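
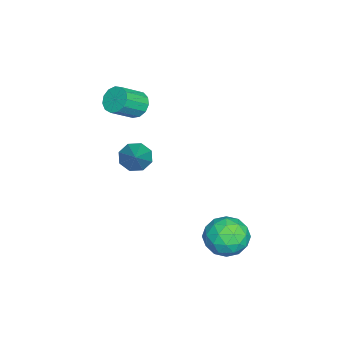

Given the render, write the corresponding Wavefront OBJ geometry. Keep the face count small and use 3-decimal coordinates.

v -1.427 -2.052 -2.866
v -0.998 -2.201 -3.385
v 0.027 -1.728 -1.754
v -1.125 -1.689 -3.368
v -1.429 -1.389 -3.058
v -1.733 -1.478 -2.635
v -1.857 -1.904 -2.347
v -1.73 -2.416 -2.364
v -1.426 -2.715 -2.675
v -1.122 -2.626 -3.098
v 2.783 3.015 -3.977
v 3.439 2.816 -3.34
v 2.141 1.664 -3.74
v 2.797 1.465 -3.103
v 2.157 2.124 -2.925
v 2.554 2.959 -3.072
v 3.026 1.521 -4.008
v 3.423 2.356 -4.155
v 3.589 1.892 -3.359
v 3.052 2.265 -2.69
v 2.528 2.215 -4.39
v 1.991 2.588 -3.721
v 3.167 3.034 -3.68
v 2.413 1.446 -3.4
v 2.037 1.834 -3.296
v 2.422 1.716 -2.921
v 2.647 3.118 -3.522
v 3.032 3.001 -3.147
v 2.279 2.595 -2.903
v 2.548 1.479 -3.933
v 2.933 1.362 -3.558
v 3.158 2.764 -4.159
v 3.543 2.646 -3.784
v 3.301 1.885 -4.177
v 3.641 2.374 -3.316
v 3.264 1.58 -3.177
v 3.399 1.613 -3.709
v 3.632 2.104 -3.795
v 3.325 2.593 -2.923
v 2.948 1.799 -2.783
v 2.572 2.187 -2.679
v 2.805 2.677 -2.765
v 3.414 2.05 -2.934
v 2.632 2.681 -4.297
v 2.255 1.887 -4.157
v 2.775 1.803 -4.315
v 3.008 2.293 -4.401
v 2.316 2.9 -3.903
v 1.939 2.106 -3.764
v 1.948 2.376 -3.285
v 2.181 2.867 -3.371
v 2.166 2.43 -4.146
v -1.201 -1.936 0.372
v -0.701 -1.71 0.063
v 0.042 -2.378 0.78
v -0.459 -2.604 1.088
v -0.761 -1.487 0.333
v -0.018 -2.156 1.05
v -0.961 -1.407 0.615
v -0.218 -2.076 1.332
v -1.237 -1.495 0.82
v -0.494 -2.163 1.537
v -1.502 -1.722 0.882
v -0.76 -2.391 1.599
v -1.672 -2.018 0.782
v -0.929 -2.687 1.499
v -1.692 -2.287 0.552
v -0.949 -2.956 1.269
v -1.556 -2.445 0.264
v -0.814 -3.114 0.981
v -1.308 -2.441 0.011
v -0.565 -3.11 0.728
v -1.026 -2.277 -0.128
v -0.283 -2.945 0.589
v -0.799 -2.004 -0.109
v -0.057 -2.673 0.608
f 2 1 4
f 2 4 3
f 4 1 5
f 4 5 3
f 5 1 6
f 5 6 3
f 6 1 7
f 6 7 3
f 7 1 8
f 7 8 3
f 8 1 9
f 8 9 3
f 9 1 10
f 9 10 3
f 10 1 2
f 10 2 3
f 11 48 27
f 48 22 51
f 27 51 16
f 48 51 27
f 11 27 23
f 27 16 28
f 23 28 12
f 27 28 23
f 11 23 32
f 23 12 33
f 32 33 18
f 23 33 32
f 11 32 44
f 32 18 47
f 44 47 21
f 32 47 44
f 11 44 48
f 44 21 52
f 48 52 22
f 44 52 48
f 12 28 39
f 28 16 42
f 39 42 20
f 28 42 39
f 16 51 29
f 51 22 50
f 29 50 15
f 51 50 29
f 22 52 49
f 52 21 45
f 49 45 13
f 52 45 49
f 21 47 46
f 47 18 34
f 46 34 17
f 47 34 46
f 18 33 38
f 33 12 35
f 38 35 19
f 33 35 38
f 14 40 26
f 40 20 41
f 26 41 15
f 40 41 26
f 14 26 24
f 26 15 25
f 24 25 13
f 26 25 24
f 14 24 31
f 24 13 30
f 31 30 17
f 24 30 31
f 14 31 36
f 31 17 37
f 36 37 19
f 31 37 36
f 14 36 40
f 36 19 43
f 40 43 20
f 36 43 40
f 15 41 29
f 41 20 42
f 29 42 16
f 41 42 29
f 13 25 49
f 25 15 50
f 49 50 22
f 25 50 49
f 17 30 46
f 30 13 45
f 46 45 21
f 30 45 46
f 19 37 38
f 37 17 34
f 38 34 18
f 37 34 38
f 20 43 39
f 43 19 35
f 39 35 12
f 43 35 39
f 54 53 57
f 54 57 55
f 55 57 58
f 55 58 56
f 57 53 59
f 57 59 58
f 58 59 60
f 58 60 56
f 59 53 61
f 59 61 60
f 60 61 62
f 60 62 56
f 61 53 63
f 61 63 62
f 62 63 64
f 62 64 56
f 63 53 65
f 63 65 64
f 64 65 66
f 64 66 56
f 65 53 67
f 65 67 66
f 66 67 68
f 66 68 56
f 67 53 69
f 67 69 68
f 68 69 70
f 68 70 56
f 69 53 71
f 69 71 70
f 70 71 72
f 70 72 56
f 71 53 73
f 71 73 72
f 72 73 74
f 72 74 56
f 73 53 75
f 73 75 74
f 74 75 76
f 74 76 56
f 75 53 54
f 75 54 76
f 76 54 55
f 76 55 56



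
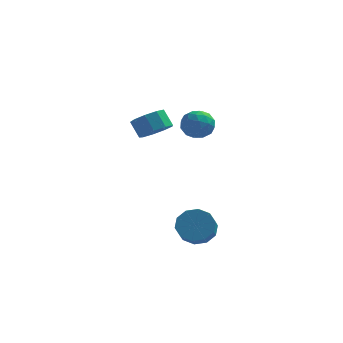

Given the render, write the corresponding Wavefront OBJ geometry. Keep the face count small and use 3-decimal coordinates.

v -3.05 0.752 0.743
v -2.517 0.245 1.328
v -3.037 0.68 2.181
v -3.57 1.188 1.597
v -2.236 0.811 1.21
v -2.756 1.246 2.063
v -2.336 1.35 0.874
v -2.856 1.785 1.727
v -2.77 1.609 0.477
v -3.29 2.045 1.33
v -3.335 1.468 0.204
v -3.855 1.903 1.057
v -3.767 0.991 0.184
v -4.287 1.427 1.037
v -3.863 0.403 0.426
v -4.383 0.839 1.279
v -3.578 -0.022 0.816
v -4.099 0.414 1.669
v -3.047 -0.084 1.172
v -3.567 0.351 2.025
v -0.559 -2.558 -4.22
v -0.031 -3.099 -4.875
v -0.033 -3.902 -4.214
v -0.561 -3.362 -3.56
v 0.368 -2.799 -4.51
v 0.365 -3.602 -3.849
v 0.412 -2.408 -4.034
v 0.41 -3.211 -3.373
v 0.086 -2.074 -3.629
v 0.083 -2.877 -2.968
v -0.487 -1.925 -3.45
v -0.489 -2.728 -2.789
v -1.087 -2.018 -3.566
v -1.089 -2.821 -2.905
v -1.485 -2.318 -3.931
v -1.488 -3.121 -3.27
v -1.53 -2.709 -4.407
v -1.532 -3.512 -3.746
v -1.203 -3.043 -4.812
v -1.206 -3.846 -4.151
v -0.631 -3.192 -4.991
v -0.633 -3.995 -4.33
v -2.125 3.545 -0.301
v -1.631 4.303 0.043
v -1.029 2.577 0.257
v -0.535 3.335 0.601
v -1.381 3.089 0.999
v -2.059 3.687 0.654
v -0.601 3.193 -0.354
v -1.279 3.791 -0.699
v -0.689 4.085 0.01
v -1.172 4.021 0.846
v -1.488 2.859 -0.546
v -1.971 2.795 0.29
v -1.974 4.009 -0.178
v -0.686 2.871 0.478
v -1.183 2.726 0.712
v -0.893 3.172 0.914
v -2.226 3.647 0.181
v -1.936 4.092 0.383
v -1.789 3.379 0.945
v -0.724 2.788 -0.083
v -0.434 3.233 0.119
v -1.767 3.708 -0.614
v -1.477 4.154 -0.412
v -0.871 3.501 -0.645
v -1.13 4.326 0.005
v -0.486 3.757 0.332
v -0.525 3.674 -0.229
v -0.923 4.026 -0.431
v -1.414 4.288 0.496
v -0.769 3.719 0.824
v -1.267 3.575 1.058
v -1.665 3.926 0.855
v -0.86 4.16 0.477
v -1.891 3.161 -0.524
v -1.246 2.592 -0.196
v -0.995 2.954 -0.555
v -1.393 3.305 -0.758
v -2.174 3.123 -0.032
v -1.53 2.554 0.295
v -1.737 2.854 0.731
v -2.135 3.206 0.529
v -1.8 2.72 -0.177
f 2 1 5
f 2 5 3
f 3 5 6
f 3 6 4
f 5 1 7
f 5 7 6
f 6 7 8
f 6 8 4
f 7 1 9
f 7 9 8
f 8 9 10
f 8 10 4
f 9 1 11
f 9 11 10
f 10 11 12
f 10 12 4
f 11 1 13
f 11 13 12
f 12 13 14
f 12 14 4
f 13 1 15
f 13 15 14
f 14 15 16
f 14 16 4
f 15 1 17
f 15 17 16
f 16 17 18
f 16 18 4
f 17 1 19
f 17 19 18
f 18 19 20
f 18 20 4
f 19 1 2
f 19 2 20
f 20 2 3
f 20 3 4
f 22 21 25
f 22 25 23
f 23 25 26
f 23 26 24
f 25 21 27
f 25 27 26
f 26 27 28
f 26 28 24
f 27 21 29
f 27 29 28
f 28 29 30
f 28 30 24
f 29 21 31
f 29 31 30
f 30 31 32
f 30 32 24
f 31 21 33
f 31 33 32
f 32 33 34
f 32 34 24
f 33 21 35
f 33 35 34
f 34 35 36
f 34 36 24
f 35 21 37
f 35 37 36
f 36 37 38
f 36 38 24
f 37 21 39
f 37 39 38
f 38 39 40
f 38 40 24
f 39 21 41
f 39 41 40
f 40 41 42
f 40 42 24
f 41 21 22
f 41 22 42
f 42 22 23
f 42 23 24
f 43 80 59
f 80 54 83
f 59 83 48
f 80 83 59
f 43 59 55
f 59 48 60
f 55 60 44
f 59 60 55
f 43 55 64
f 55 44 65
f 64 65 50
f 55 65 64
f 43 64 76
f 64 50 79
f 76 79 53
f 64 79 76
f 43 76 80
f 76 53 84
f 80 84 54
f 76 84 80
f 44 60 71
f 60 48 74
f 71 74 52
f 60 74 71
f 48 83 61
f 83 54 82
f 61 82 47
f 83 82 61
f 54 84 81
f 84 53 77
f 81 77 45
f 84 77 81
f 53 79 78
f 79 50 66
f 78 66 49
f 79 66 78
f 50 65 70
f 65 44 67
f 70 67 51
f 65 67 70
f 46 72 58
f 72 52 73
f 58 73 47
f 72 73 58
f 46 58 56
f 58 47 57
f 56 57 45
f 58 57 56
f 46 56 63
f 56 45 62
f 63 62 49
f 56 62 63
f 46 63 68
f 63 49 69
f 68 69 51
f 63 69 68
f 46 68 72
f 68 51 75
f 72 75 52
f 68 75 72
f 47 73 61
f 73 52 74
f 61 74 48
f 73 74 61
f 45 57 81
f 57 47 82
f 81 82 54
f 57 82 81
f 49 62 78
f 62 45 77
f 78 77 53
f 62 77 78
f 51 69 70
f 69 49 66
f 70 66 50
f 69 66 70
f 52 75 71
f 75 51 67
f 71 67 44
f 75 67 71



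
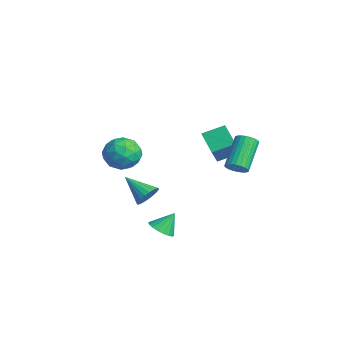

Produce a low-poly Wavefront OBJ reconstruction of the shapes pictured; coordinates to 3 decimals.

v 3.538 -2.513 0.35
v 4.041 -2.613 0.964
v 2.182 -3.327 1.33
v 3.91 -2.315 1.03
v 3.714 -2.05 0.979
v 3.488 -1.866 0.819
v 3.27 -1.794 0.578
v 3.099 -1.846 0.297
v 3.003 -2.013 0.026
v 3 -2.267 -0.189
v 3.09 -2.563 -0.311
v 3.257 -2.851 -0.319
v 3.473 -3.08 -0.211
v 3.7 -3.211 -0.006
v 3.899 -3.221 0.261
v 4.035 -3.109 0.543
v 4.086 -2.894 0.791
v -3.449 -0.665 0.479
v -2.82 -0.986 -0.554
v -5.14 -1.454 -0.306
v -4.511 -1.775 -1.339
v -4.278 -2.359 -0.258
v -3.233 -1.872 0.228
v -4.727 -0.568 -1.088
v -3.682 -0.081 -0.602
v -3.61 -0.926 -1.522
v -3.332 -2.033 -1.009
v -4.628 -0.407 0.149
v -4.35 -1.514 0.662
v -2.986 -0.756 0.032
v -4.974 -1.684 -0.892
v -4.837 -2.027 -0.256
v -4.467 -2.216 -0.863
v -3.229 -1.277 0.491
v -2.859 -1.465 -0.116
v -3.716 -2.273 0.058
v -5.101 -0.975 -0.744
v -4.731 -1.163 -1.351
v -3.493 -0.224 0.003
v -3.123 -0.413 -0.604
v -4.244 -0.167 -0.918
v -3.08 -0.909 -1.145
v -4.074 -1.373 -1.606
v -4.202 -0.664 -1.458
v -3.588 -0.377 -1.173
v -2.917 -1.56 -0.843
v -3.911 -2.024 -1.305
v -3.774 -2.367 -0.669
v -3.16 -2.081 -0.384
v -3.381 -1.525 -1.412
v -4.049 -0.416 0.445
v -5.043 -0.88 -0.017
v -4.8 -0.359 -0.476
v -4.186 -0.073 -0.191
v -3.886 -1.067 0.746
v -4.88 -1.531 0.285
v -4.372 -2.063 0.313
v -3.758 -1.776 0.598
v -4.579 -0.915 0.552
v 2.397 -1.312 -3.194
v 3.216 -1.49 -3.052
v 2.383 -0.488 -2.086
v 3.233 -1.186 -3.277
v 3.085 -0.908 -3.486
v 2.801 -0.709 -3.637
v 2.436 -0.63 -3.7
v 2.064 -0.686 -3.663
v 1.758 -0.866 -3.533
v 1.578 -1.134 -3.336
v 1.56 -1.437 -3.11
v 1.708 -1.716 -2.902
v 1.992 -1.914 -2.751
v 2.357 -1.993 -2.687
v 2.729 -1.937 -2.724
v 3.036 -1.758 -2.854
v -2.22 3.383 0.417
v -1.571 2.756 1.627
v -1.942 4.729 0.965
v -1.293 4.102 2.176
v -0.727 3.398 -0.376
v -0.078 2.771 0.835
v -0.449 4.744 0.173
v 0.2 4.117 1.383
v 3.792 2.594 1.599
v 4.339 3.01 1.733
v 3.114 4.163 3.135
v 2.568 3.746 3.001
v 4.222 3.141 1.524
v 2.997 4.294 2.926
v 4.04 3.189 1.326
v 2.815 4.342 2.728
v 3.82 3.145 1.169
v 2.595 4.298 2.572
v 3.596 3.018 1.078
v 2.371 4.171 2.481
v 3.402 2.826 1.066
v 2.177 3.979 2.469
v 3.268 2.599 1.136
v 2.043 3.752 2.538
v 3.213 2.371 1.276
v 1.988 3.524 2.678
v 3.246 2.177 1.465
v 2.021 3.33 2.867
v 3.363 2.046 1.674
v 2.138 3.199 3.076
v 3.545 1.998 1.872
v 2.32 3.151 3.274
v 3.765 2.042 2.028
v 2.54 3.195 3.431
v 3.989 2.169 2.119
v 2.764 3.322 3.522
v 4.183 2.361 2.131
v 2.958 3.514 3.534
v 4.317 2.588 2.062
v 3.092 3.741 3.464
v 4.372 2.816 1.922
v 3.147 3.969 3.324
f 2 1 4
f 2 4 3
f 4 1 5
f 4 5 3
f 5 1 6
f 5 6 3
f 6 1 7
f 6 7 3
f 7 1 8
f 7 8 3
f 8 1 9
f 8 9 3
f 9 1 10
f 9 10 3
f 10 1 11
f 10 11 3
f 11 1 12
f 11 12 3
f 12 1 13
f 12 13 3
f 13 1 14
f 13 14 3
f 14 1 15
f 14 15 3
f 15 1 16
f 15 16 3
f 16 1 17
f 16 17 3
f 17 1 2
f 17 2 3
f 18 55 34
f 55 29 58
f 34 58 23
f 55 58 34
f 18 34 30
f 34 23 35
f 30 35 19
f 34 35 30
f 18 30 39
f 30 19 40
f 39 40 25
f 30 40 39
f 18 39 51
f 39 25 54
f 51 54 28
f 39 54 51
f 18 51 55
f 51 28 59
f 55 59 29
f 51 59 55
f 19 35 46
f 35 23 49
f 46 49 27
f 35 49 46
f 23 58 36
f 58 29 57
f 36 57 22
f 58 57 36
f 29 59 56
f 59 28 52
f 56 52 20
f 59 52 56
f 28 54 53
f 54 25 41
f 53 41 24
f 54 41 53
f 25 40 45
f 40 19 42
f 45 42 26
f 40 42 45
f 21 47 33
f 47 27 48
f 33 48 22
f 47 48 33
f 21 33 31
f 33 22 32
f 31 32 20
f 33 32 31
f 21 31 38
f 31 20 37
f 38 37 24
f 31 37 38
f 21 38 43
f 38 24 44
f 43 44 26
f 38 44 43
f 21 43 47
f 43 26 50
f 47 50 27
f 43 50 47
f 22 48 36
f 48 27 49
f 36 49 23
f 48 49 36
f 20 32 56
f 32 22 57
f 56 57 29
f 32 57 56
f 24 37 53
f 37 20 52
f 53 52 28
f 37 52 53
f 26 44 45
f 44 24 41
f 45 41 25
f 44 41 45
f 27 50 46
f 50 26 42
f 46 42 19
f 50 42 46
f 61 60 63
f 61 63 62
f 63 60 64
f 63 64 62
f 64 60 65
f 64 65 62
f 65 60 66
f 65 66 62
f 66 60 67
f 66 67 62
f 67 60 68
f 67 68 62
f 68 60 69
f 68 69 62
f 69 60 70
f 69 70 62
f 70 60 71
f 70 71 62
f 71 60 72
f 71 72 62
f 72 60 73
f 72 73 62
f 73 60 74
f 73 74 62
f 74 60 75
f 74 75 62
f 75 60 61
f 75 61 62
f 77 79 76
f 80 77 76
f 76 79 78
f 78 80 76
f 77 83 79
f 81 77 80
f 81 83 77
f 79 83 78
f 82 80 78
f 78 83 82
f 82 81 80
f 83 81 82
f 85 84 88
f 85 88 86
f 86 88 89
f 86 89 87
f 88 84 90
f 88 90 89
f 89 90 91
f 89 91 87
f 90 84 92
f 90 92 91
f 91 92 93
f 91 93 87
f 92 84 94
f 92 94 93
f 93 94 95
f 93 95 87
f 94 84 96
f 94 96 95
f 95 96 97
f 95 97 87
f 96 84 98
f 96 98 97
f 97 98 99
f 97 99 87
f 98 84 100
f 98 100 99
f 99 100 101
f 99 101 87
f 100 84 102
f 100 102 101
f 101 102 103
f 101 103 87
f 102 84 104
f 102 104 103
f 103 104 105
f 103 105 87
f 104 84 106
f 104 106 105
f 105 106 107
f 105 107 87
f 106 84 108
f 106 108 107
f 107 108 109
f 107 109 87
f 108 84 110
f 108 110 109
f 109 110 111
f 109 111 87
f 110 84 112
f 110 112 111
f 111 112 113
f 111 113 87
f 112 84 114
f 112 114 113
f 113 114 115
f 113 115 87
f 114 84 116
f 114 116 115
f 115 116 117
f 115 117 87
f 116 84 85
f 116 85 117
f 117 85 86
f 117 86 87



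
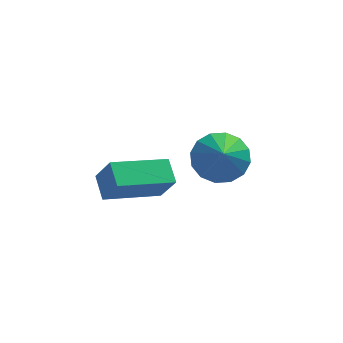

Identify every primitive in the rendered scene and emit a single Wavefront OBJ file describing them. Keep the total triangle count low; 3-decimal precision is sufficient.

v -1.059 -3.679 2.1
v -1.246 -2.883 2.5
v 0.687 -3.009 1.582
v 0.5 -2.213 1.982
v -0.62 -4.067 3.078
v -0.807 -3.271 3.478
v 1.126 -3.397 2.56
v 0.939 -2.601 2.96
v 2.737 0.366 0.309
v 3.673 0.594 0.49
v 2.763 -0.486 1.251
v 3.402 0.908 0.782
v 2.954 1.078 0.947
v 2.447 1.056 0.941
v 2.018 0.85 0.766
v 1.782 0.514 0.468
v 1.802 0.138 0.128
v 2.072 -0.177 -0.164
v 2.521 -0.346 -0.329
v 3.028 -0.324 -0.323
v 3.457 -0.118 -0.148
v 3.693 0.218 0.15
f 2 4 1
f 5 2 1
f 1 4 3
f 3 5 1
f 2 8 4
f 6 2 5
f 6 8 2
f 4 8 3
f 7 5 3
f 3 8 7
f 7 6 5
f 8 6 7
f 10 9 12
f 10 12 11
f 12 9 13
f 12 13 11
f 13 9 14
f 13 14 11
f 14 9 15
f 14 15 11
f 15 9 16
f 15 16 11
f 16 9 17
f 16 17 11
f 17 9 18
f 17 18 11
f 18 9 19
f 18 19 11
f 19 9 20
f 19 20 11
f 20 9 21
f 20 21 11
f 21 9 22
f 21 22 11
f 22 9 10
f 22 10 11



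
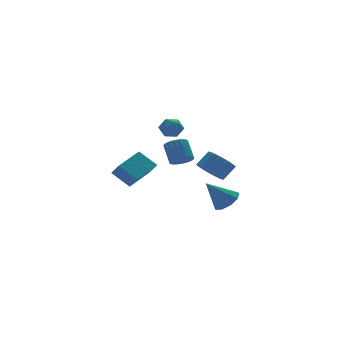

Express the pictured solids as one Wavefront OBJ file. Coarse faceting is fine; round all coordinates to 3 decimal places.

v 2.142 -3.325 -3.082
v 2.613 -2.534 -2.893
v 0.958 -2.975 -1.598
v 2.134 -2.411 -3.303
v 1.659 -2.716 -3.611
v 1.409 -3.306 -3.671
v 1.502 -3.904 -3.455
v 1.895 -4.232 -3.065
v 2.403 -4.135 -2.683
v 2.788 -3.659 -2.487
v 2.872 -3.027 -2.57
v 0.234 0.633 1.88
v 0.605 1.172 2.356
v 1.155 0.808 0.964
v 1.526 1.347 1.44
v 1.521 0.564 1.643
v 0.952 0.455 2.209
v 0.808 1.525 1.111
v 0.239 1.416 1.677
v 0.96 1.723 1.881
v 1.401 1.129 2.21
v 0.359 0.851 1.11
v 0.8 0.257 1.439
v 0.366 -1.2 -0.229
v 1.096 -1.363 -0.162
v 1.203 -0.444 0.915
v 0.474 -0.28 0.849
v 1.096 -1.109 -0.379
v 1.203 -0.19 0.699
v 0.951 -0.873 -0.566
v 1.058 0.046 0.512
v 0.691 -0.702 -0.686
v 0.798 0.218 0.391
v 0.367 -0.629 -0.715
v 0.474 0.29 0.362
v 0.042 -0.669 -0.649
v 0.149 0.25 0.429
v -0.218 -0.815 -0.499
v -0.111 0.104 0.578
v -0.363 -1.036 -0.295
v -0.256 -0.117 0.782
v -0.363 -1.29 -0.079
v -0.256 -0.371 0.999
v -0.218 -1.526 0.108
v -0.111 -0.607 1.186
v 0.042 -1.698 0.229
v 0.149 -0.778 1.306
v 0.366 -1.77 0.258
v 0.473 -0.851 1.335
v 0.691 -1.73 0.191
v 0.798 -0.811 1.269
v 0.951 -1.584 0.042
v 1.058 -0.665 1.119
v -4.093 -4.122 -0.031
v -4.799 -3.27 0.876
v -4.193 -3.415 -0.773
v -4.898 -2.563 0.134
v -2.382 -3.297 0.526
v -3.087 -2.445 1.433
v -2.481 -2.59 -0.216
v -3.187 -1.738 0.691
v 3.24 0.493 -2.182
v 3.738 -0.293 -2.624
v 4.578 -0.259 -1.739
v 4.08 0.527 -1.298
v 3.95 0.144 -2.842
v 4.79 0.179 -1.957
v 3.972 0.675 -2.884
v 4.811 0.71 -1.999
v 3.798 1.158 -2.737
v 4.637 1.192 -1.853
v 3.474 1.461 -2.442
v 4.313 1.496 -1.558
v 3.088 1.506 -2.078
v 3.927 1.541 -1.193
v 2.742 1.279 -1.741
v 3.582 1.313 -0.856
v 2.53 0.841 -1.523
v 3.37 0.876 -0.638
v 2.509 0.31 -1.481
v 3.348 0.345 -0.596
v 2.683 -0.172 -1.627
v 3.522 -0.138 -0.743
v 3.007 -0.476 -1.922
v 3.846 -0.441 -1.038
v 3.393 -0.521 -2.287
v 4.232 -0.486 -1.402
f 2 1 4
f 2 4 3
f 4 1 5
f 4 5 3
f 5 1 6
f 5 6 3
f 6 1 7
f 6 7 3
f 7 1 8
f 7 8 3
f 8 1 9
f 8 9 3
f 9 1 10
f 9 10 3
f 10 1 11
f 10 11 3
f 11 1 2
f 11 2 3
f 12 23 17
f 12 17 13
f 12 13 19
f 12 19 22
f 12 22 23
f 13 17 21
f 17 23 16
f 23 22 14
f 22 19 18
f 19 13 20
f 15 21 16
f 15 16 14
f 15 14 18
f 15 18 20
f 15 20 21
f 16 21 17
f 14 16 23
f 18 14 22
f 20 18 19
f 21 20 13
f 25 24 28
f 25 28 26
f 26 28 29
f 26 29 27
f 28 24 30
f 28 30 29
f 29 30 31
f 29 31 27
f 30 24 32
f 30 32 31
f 31 32 33
f 31 33 27
f 32 24 34
f 32 34 33
f 33 34 35
f 33 35 27
f 34 24 36
f 34 36 35
f 35 36 37
f 35 37 27
f 36 24 38
f 36 38 37
f 37 38 39
f 37 39 27
f 38 24 40
f 38 40 39
f 39 40 41
f 39 41 27
f 40 24 42
f 40 42 41
f 41 42 43
f 41 43 27
f 42 24 44
f 42 44 43
f 43 44 45
f 43 45 27
f 44 24 46
f 44 46 45
f 45 46 47
f 45 47 27
f 46 24 48
f 46 48 47
f 47 48 49
f 47 49 27
f 48 24 50
f 48 50 49
f 49 50 51
f 49 51 27
f 50 24 52
f 50 52 51
f 51 52 53
f 51 53 27
f 52 24 25
f 52 25 53
f 53 25 26
f 53 26 27
f 55 57 54
f 58 55 54
f 54 57 56
f 56 58 54
f 55 61 57
f 59 55 58
f 59 61 55
f 57 61 56
f 60 58 56
f 56 61 60
f 60 59 58
f 61 59 60
f 63 62 66
f 63 66 64
f 64 66 67
f 64 67 65
f 66 62 68
f 66 68 67
f 67 68 69
f 67 69 65
f 68 62 70
f 68 70 69
f 69 70 71
f 69 71 65
f 70 62 72
f 70 72 71
f 71 72 73
f 71 73 65
f 72 62 74
f 72 74 73
f 73 74 75
f 73 75 65
f 74 62 76
f 74 76 75
f 75 76 77
f 75 77 65
f 76 62 78
f 76 78 77
f 77 78 79
f 77 79 65
f 78 62 80
f 78 80 79
f 79 80 81
f 79 81 65
f 80 62 82
f 80 82 81
f 81 82 83
f 81 83 65
f 82 62 84
f 82 84 83
f 83 84 85
f 83 85 65
f 84 62 86
f 84 86 85
f 85 86 87
f 85 87 65
f 86 62 63
f 86 63 87
f 87 63 64
f 87 64 65



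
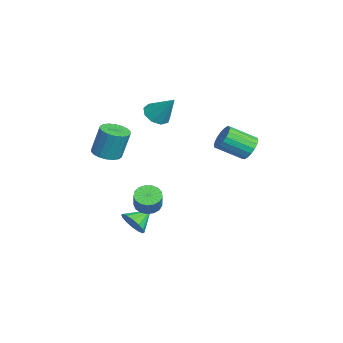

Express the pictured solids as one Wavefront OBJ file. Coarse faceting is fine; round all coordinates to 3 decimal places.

v 0.123 -3.283 0.789
v 0.622 -2.736 0.617
v 0.696 -2.311 2.178
v 0.197 -2.857 2.351
v 0.324 -2.578 0.588
v 0.398 -2.153 2.149
v -0.013 -2.56 0.599
v 0.061 -2.134 2.16
v -0.324 -2.685 0.647
v -0.25 -2.259 2.209
v -0.546 -2.928 0.724
v -0.472 -2.502 2.286
v -0.635 -3.241 0.814
v -0.562 -2.816 2.375
v -0.575 -3.563 0.899
v -0.501 -3.138 2.46
v -0.376 -3.829 0.962
v -0.302 -3.404 2.523
v -0.078 -3.987 0.991
v -0.004 -3.562 2.552
v 0.259 -4.006 0.98
v 0.333 -3.58 2.541
v 0.57 -3.881 0.931
v 0.644 -3.455 2.493
v 0.792 -3.638 0.854
v 0.866 -3.212 2.416
v 0.882 -3.324 0.765
v 0.955 -2.899 2.326
v 0.821 -3.002 0.68
v 0.895 -2.577 2.241
v 0.118 -0.901 3.313
v 0.777 -1.186 3.135
v 0.782 -0.119 4.527
v 0.707 -0.748 2.892
v 0.361 -0.381 2.845
v -0.099 -0.258 3.017
v -0.457 -0.435 3.328
v -0.547 -0.831 3.631
v -0.325 -1.259 3.785
v 0.104 -1.519 3.718
v 0.539 -1.491 3.462
v 2.81 -2.193 -2.546
v 3.222 -1.682 -2.93
v 2.25 -1.327 -1.994
v 2.904 -1.745 -3.153
v 2.561 -1.928 -3.214
v 2.285 -2.182 -3.096
v 2.149 -2.439 -2.83
v 2.19 -2.63 -2.489
v 2.398 -2.704 -2.163
v 2.716 -2.641 -1.939
v 3.059 -2.458 -1.879
v 3.335 -2.204 -1.997
v 3.471 -1.947 -2.262
v 3.429 -1.756 -2.604
v 1.117 3.401 1.366
v 1.572 3.101 0.895
v 1.517 1.779 1.683
v 1.063 2.079 2.154
v 1.769 3.224 1.115
v 1.714 1.903 1.904
v 1.837 3.383 1.385
v 1.782 2.061 2.174
v 1.762 3.545 1.652
v 1.708 2.223 2.44
v 1.56 3.678 1.861
v 1.505 2.357 2.65
v 1.27 3.757 1.973
v 1.215 2.435 2.761
v 0.95 3.765 1.964
v 0.895 2.443 2.753
v 0.663 3.701 1.837
v 0.608 2.379 2.625
v 0.466 3.577 1.616
v 0.411 2.256 2.405
v 0.398 3.419 1.346
v 0.343 2.097 2.135
v 0.472 3.257 1.08
v 0.418 1.935 1.868
v 0.675 3.123 0.87
v 0.62 1.802 1.659
v 0.965 3.045 0.759
v 0.91 1.723 1.547
v 1.285 3.037 0.767
v 1.23 1.715 1.556
v 3.305 -1.509 -0.991
v 3.822 -1.264 -1.319
v 4.392 -1.285 -0.438
v 3.875 -1.531 -0.109
v 3.67 -1.007 -1.215
v 4.24 -1.029 -0.333
v 3.435 -0.866 -1.059
v 4.005 -0.887 -0.178
v 3.169 -0.872 -0.888
v 3.74 -0.893 -0.006
v 2.935 -1.024 -0.74
v 3.505 -1.045 0.142
v 2.786 -1.287 -0.649
v 3.356 -1.308 0.232
v 2.755 -1.601 -0.637
v 3.325 -1.622 0.244
v 2.85 -1.894 -0.706
v 3.421 -1.916 0.175
v 3.05 -2.099 -0.84
v 3.62 -2.121 0.041
v 3.308 -2.169 -1.009
v 3.878 -2.191 -0.127
v 3.565 -2.088 -1.173
v 4.135 -2.109 -0.292
v 3.763 -1.874 -1.296
v 4.333 -1.895 -0.414
v 3.855 -1.577 -1.348
v 4.426 -1.598 -0.467
f 2 1 5
f 2 5 3
f 3 5 6
f 3 6 4
f 5 1 7
f 5 7 6
f 6 7 8
f 6 8 4
f 7 1 9
f 7 9 8
f 8 9 10
f 8 10 4
f 9 1 11
f 9 11 10
f 10 11 12
f 10 12 4
f 11 1 13
f 11 13 12
f 12 13 14
f 12 14 4
f 13 1 15
f 13 15 14
f 14 15 16
f 14 16 4
f 15 1 17
f 15 17 16
f 16 17 18
f 16 18 4
f 17 1 19
f 17 19 18
f 18 19 20
f 18 20 4
f 19 1 21
f 19 21 20
f 20 21 22
f 20 22 4
f 21 1 23
f 21 23 22
f 22 23 24
f 22 24 4
f 23 1 25
f 23 25 24
f 24 25 26
f 24 26 4
f 25 1 27
f 25 27 26
f 26 27 28
f 26 28 4
f 27 1 29
f 27 29 28
f 28 29 30
f 28 30 4
f 29 1 2
f 29 2 30
f 30 2 3
f 30 3 4
f 32 31 34
f 32 34 33
f 34 31 35
f 34 35 33
f 35 31 36
f 35 36 33
f 36 31 37
f 36 37 33
f 37 31 38
f 37 38 33
f 38 31 39
f 38 39 33
f 39 31 40
f 39 40 33
f 40 31 41
f 40 41 33
f 41 31 32
f 41 32 33
f 43 42 45
f 43 45 44
f 45 42 46
f 45 46 44
f 46 42 47
f 46 47 44
f 47 42 48
f 47 48 44
f 48 42 49
f 48 49 44
f 49 42 50
f 49 50 44
f 50 42 51
f 50 51 44
f 51 42 52
f 51 52 44
f 52 42 53
f 52 53 44
f 53 42 54
f 53 54 44
f 54 42 55
f 54 55 44
f 55 42 43
f 55 43 44
f 57 56 60
f 57 60 58
f 58 60 61
f 58 61 59
f 60 56 62
f 60 62 61
f 61 62 63
f 61 63 59
f 62 56 64
f 62 64 63
f 63 64 65
f 63 65 59
f 64 56 66
f 64 66 65
f 65 66 67
f 65 67 59
f 66 56 68
f 66 68 67
f 67 68 69
f 67 69 59
f 68 56 70
f 68 70 69
f 69 70 71
f 69 71 59
f 70 56 72
f 70 72 71
f 71 72 73
f 71 73 59
f 72 56 74
f 72 74 73
f 73 74 75
f 73 75 59
f 74 56 76
f 74 76 75
f 75 76 77
f 75 77 59
f 76 56 78
f 76 78 77
f 77 78 79
f 77 79 59
f 78 56 80
f 78 80 79
f 79 80 81
f 79 81 59
f 80 56 82
f 80 82 81
f 81 82 83
f 81 83 59
f 82 56 84
f 82 84 83
f 83 84 85
f 83 85 59
f 84 56 57
f 84 57 85
f 85 57 58
f 85 58 59
f 87 86 90
f 87 90 88
f 88 90 91
f 88 91 89
f 90 86 92
f 90 92 91
f 91 92 93
f 91 93 89
f 92 86 94
f 92 94 93
f 93 94 95
f 93 95 89
f 94 86 96
f 94 96 95
f 95 96 97
f 95 97 89
f 96 86 98
f 96 98 97
f 97 98 99
f 97 99 89
f 98 86 100
f 98 100 99
f 99 100 101
f 99 101 89
f 100 86 102
f 100 102 101
f 101 102 103
f 101 103 89
f 102 86 104
f 102 104 103
f 103 104 105
f 103 105 89
f 104 86 106
f 104 106 105
f 105 106 107
f 105 107 89
f 106 86 108
f 106 108 107
f 107 108 109
f 107 109 89
f 108 86 110
f 108 110 109
f 109 110 111
f 109 111 89
f 110 86 112
f 110 112 111
f 111 112 113
f 111 113 89
f 112 86 87
f 112 87 113
f 113 87 88
f 113 88 89



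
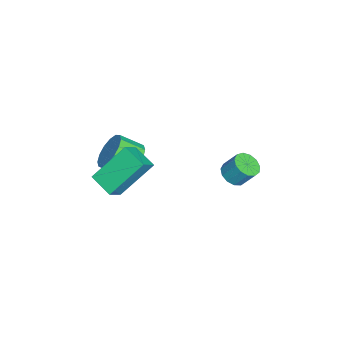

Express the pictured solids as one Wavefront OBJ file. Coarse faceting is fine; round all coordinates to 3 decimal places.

v -1.569 -1.862 -3.114
v -1.045 -2.251 -3.763
v -0.948 -3.267 -3.075
v -1.471 -2.878 -2.426
v -0.739 -2.027 -3.475
v -0.641 -3.043 -2.788
v -0.655 -1.759 -3.09
v -0.557 -2.774 -2.403
v -0.816 -1.518 -2.712
v -0.718 -2.534 -2.025
v -1.178 -1.37 -2.441
v -1.081 -2.386 -1.754
v -1.645 -1.354 -2.351
v -1.548 -2.369 -1.664
v -2.092 -1.473 -2.465
v -1.995 -2.489 -1.777
v -2.399 -1.697 -2.752
v -2.301 -2.713 -2.065
v -2.483 -1.966 -3.137
v -2.385 -2.981 -2.45
v -2.322 -2.206 -3.515
v -2.224 -3.222 -2.828
v -1.959 -2.354 -3.786
v -1.862 -3.37 -3.099
v -1.492 -2.371 -3.876
v -1.395 -3.386 -3.189
v -0.394 2.549 -2.42
v 0.23 2.639 -2.578
v 0.358 3.222 -1.739
v -0.266 3.131 -1.58
v 0.042 2.91 -2.738
v 0.171 3.493 -1.898
v -0.284 3.067 -2.796
v -0.155 3.65 -1.957
v -0.645 3.059 -2.736
v -0.516 3.641 -1.896
v -0.926 2.889 -2.574
v -0.798 3.471 -1.735
v -1.039 2.611 -2.364
v -0.91 3.193 -1.525
v -0.947 2.313 -2.172
v -0.818 2.896 -1.332
v -0.679 2.09 -2.058
v -0.551 2.673 -1.218
v -0.321 2.013 -2.059
v -0.193 2.596 -1.219
v 0.014 2.106 -2.175
v 0.142 2.689 -1.335
v 0.219 2.339 -2.368
v 0.347 2.922 -1.529
v 0.234 -2.894 -2.661
v 0.971 -3.228 -1.993
v -0.502 -1.573 -1.189
v 0.236 -1.907 -0.521
v 0.984 -2.033 -3.059
v 1.722 -2.367 -2.391
v 0.249 -0.712 -1.587
v 0.986 -1.046 -0.919
f 2 1 5
f 2 5 3
f 3 5 6
f 3 6 4
f 5 1 7
f 5 7 6
f 6 7 8
f 6 8 4
f 7 1 9
f 7 9 8
f 8 9 10
f 8 10 4
f 9 1 11
f 9 11 10
f 10 11 12
f 10 12 4
f 11 1 13
f 11 13 12
f 12 13 14
f 12 14 4
f 13 1 15
f 13 15 14
f 14 15 16
f 14 16 4
f 15 1 17
f 15 17 16
f 16 17 18
f 16 18 4
f 17 1 19
f 17 19 18
f 18 19 20
f 18 20 4
f 19 1 21
f 19 21 20
f 20 21 22
f 20 22 4
f 21 1 23
f 21 23 22
f 22 23 24
f 22 24 4
f 23 1 25
f 23 25 24
f 24 25 26
f 24 26 4
f 25 1 2
f 25 2 26
f 26 2 3
f 26 3 4
f 28 27 31
f 28 31 29
f 29 31 32
f 29 32 30
f 31 27 33
f 31 33 32
f 32 33 34
f 32 34 30
f 33 27 35
f 33 35 34
f 34 35 36
f 34 36 30
f 35 27 37
f 35 37 36
f 36 37 38
f 36 38 30
f 37 27 39
f 37 39 38
f 38 39 40
f 38 40 30
f 39 27 41
f 39 41 40
f 40 41 42
f 40 42 30
f 41 27 43
f 41 43 42
f 42 43 44
f 42 44 30
f 43 27 45
f 43 45 44
f 44 45 46
f 44 46 30
f 45 27 47
f 45 47 46
f 46 47 48
f 46 48 30
f 47 27 49
f 47 49 48
f 48 49 50
f 48 50 30
f 49 27 28
f 49 28 50
f 50 28 29
f 50 29 30
f 52 54 51
f 55 52 51
f 51 54 53
f 53 55 51
f 52 58 54
f 56 52 55
f 56 58 52
f 54 58 53
f 57 55 53
f 53 58 57
f 57 56 55
f 58 56 57



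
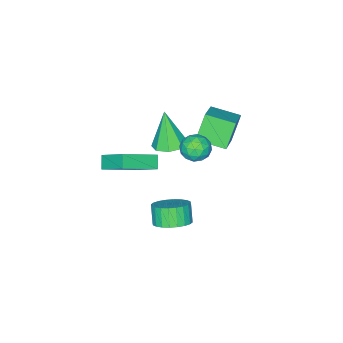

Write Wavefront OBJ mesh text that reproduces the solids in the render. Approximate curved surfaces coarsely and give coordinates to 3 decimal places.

v 2.046 -0.877 2.67
v 2.665 -1.558 2.532
v 1.754 -1.543 4.65
v 2.966 -0.961 2.777
v 2.728 -0.316 2.959
v 2.091 0.001 2.971
v 1.427 -0.197 2.807
v 1.126 -0.794 2.562
v 1.364 -1.439 2.38
v 2.001 -1.756 2.368
v 2.018 1.282 3.678
v 2.463 1.044 3.017
v 1.237 0.196 3.543
v 1.682 -0.042 2.882
v 2.021 -0.062 3.64
v 2.504 0.609 3.724
v 1.196 0.631 2.836
v 1.679 1.302 2.92
v 1.955 0.642 2.497
v 2.464 0.214 2.994
v 1.236 1.026 3.566
v 1.745 0.598 4.063
v 2.309 1.258 3.359
v 1.391 -0.018 3.201
v 1.591 -0.03 3.646
v 1.852 -0.17 3.258
v 2.333 1.003 3.774
v 2.594 0.863 3.386
v 2.335 0.213 3.753
v 1.106 0.377 3.174
v 1.367 0.237 2.786
v 1.848 1.41 3.302
v 2.109 1.27 2.914
v 1.365 1.027 2.807
v 2.272 0.882 2.665
v 1.813 0.244 2.586
v 1.527 0.639 2.559
v 1.811 1.034 2.608
v 2.571 0.63 2.958
v 2.112 -0.008 2.878
v 2.312 -0.02 3.324
v 2.595 0.375 3.373
v 2.273 0.394 2.652
v 1.588 1.248 3.682
v 1.129 0.61 3.602
v 1.105 0.865 3.187
v 1.388 1.26 3.236
v 1.887 0.996 3.974
v 1.428 0.358 3.895
v 1.889 0.206 3.952
v 2.173 0.601 4.001
v 1.427 0.846 3.908
v 3.184 -2.083 0.578
v 2.743 -2.498 1.13
v 3.167 -0.662 1.632
v 2.726 -1.077 2.185
v 4.954 -2.743 1.495
v 4.513 -3.158 2.048
v 4.937 -1.322 2.55
v 4.496 -1.737 3.102
v 2.54 -0.268 -3.112
v 3.253 0.208 -2.578
v 2.853 -0.275 -1.614
v 2.14 -0.752 -2.148
v 2.96 0.471 -2.567
v 2.56 -0.012 -1.603
v 2.603 0.622 -2.64
v 2.203 0.139 -1.676
v 2.236 0.637 -2.784
v 1.837 0.154 -1.82
v 1.916 0.515 -2.978
v 1.517 0.032 -2.014
v 1.691 0.273 -3.193
v 1.291 -0.21 -2.228
v 1.595 -0.051 -3.395
v 1.195 -0.535 -2.431
v 1.642 -0.409 -3.554
v 1.243 -0.892 -2.59
v 1.827 -0.745 -3.646
v 1.427 -1.228 -2.682
v 2.12 -1.008 -3.657
v 1.72 -1.491 -2.693
v 2.477 -1.159 -3.584
v 2.077 -1.642 -2.62
v 2.843 -1.174 -3.44
v 2.444 -1.657 -2.476
v 3.163 -1.052 -3.246
v 2.764 -1.535 -2.282
v 3.389 -0.81 -3.032
v 2.989 -1.293 -2.067
v 3.485 -0.485 -2.829
v 3.085 -0.969 -1.865
v 3.437 -0.128 -2.67
v 3.038 -0.611 -1.706
v -1 -0.975 3.49
v 0.359 -0.128 4.378
v -1.686 0.421 3.209
v -0.327 1.267 4.097
v -0.173 -0.847 2.103
v 1.186 -0.001 2.991
v -0.859 0.548 1.822
v 0.5 1.395 2.71
f 2 1 4
f 2 4 3
f 4 1 5
f 4 5 3
f 5 1 6
f 5 6 3
f 6 1 7
f 6 7 3
f 7 1 8
f 7 8 3
f 8 1 9
f 8 9 3
f 9 1 10
f 9 10 3
f 10 1 2
f 10 2 3
f 11 48 27
f 48 22 51
f 27 51 16
f 48 51 27
f 11 27 23
f 27 16 28
f 23 28 12
f 27 28 23
f 11 23 32
f 23 12 33
f 32 33 18
f 23 33 32
f 11 32 44
f 32 18 47
f 44 47 21
f 32 47 44
f 11 44 48
f 44 21 52
f 48 52 22
f 44 52 48
f 12 28 39
f 28 16 42
f 39 42 20
f 28 42 39
f 16 51 29
f 51 22 50
f 29 50 15
f 51 50 29
f 22 52 49
f 52 21 45
f 49 45 13
f 52 45 49
f 21 47 46
f 47 18 34
f 46 34 17
f 47 34 46
f 18 33 38
f 33 12 35
f 38 35 19
f 33 35 38
f 14 40 26
f 40 20 41
f 26 41 15
f 40 41 26
f 14 26 24
f 26 15 25
f 24 25 13
f 26 25 24
f 14 24 31
f 24 13 30
f 31 30 17
f 24 30 31
f 14 31 36
f 31 17 37
f 36 37 19
f 31 37 36
f 14 36 40
f 36 19 43
f 40 43 20
f 36 43 40
f 15 41 29
f 41 20 42
f 29 42 16
f 41 42 29
f 13 25 49
f 25 15 50
f 49 50 22
f 25 50 49
f 17 30 46
f 30 13 45
f 46 45 21
f 30 45 46
f 19 37 38
f 37 17 34
f 38 34 18
f 37 34 38
f 20 43 39
f 43 19 35
f 39 35 12
f 43 35 39
f 54 56 53
f 57 54 53
f 53 56 55
f 55 57 53
f 54 60 56
f 58 54 57
f 58 60 54
f 56 60 55
f 59 57 55
f 55 60 59
f 59 58 57
f 60 58 59
f 62 61 65
f 62 65 63
f 63 65 66
f 63 66 64
f 65 61 67
f 65 67 66
f 66 67 68
f 66 68 64
f 67 61 69
f 67 69 68
f 68 69 70
f 68 70 64
f 69 61 71
f 69 71 70
f 70 71 72
f 70 72 64
f 71 61 73
f 71 73 72
f 72 73 74
f 72 74 64
f 73 61 75
f 73 75 74
f 74 75 76
f 74 76 64
f 75 61 77
f 75 77 76
f 76 77 78
f 76 78 64
f 77 61 79
f 77 79 78
f 78 79 80
f 78 80 64
f 79 61 81
f 79 81 80
f 80 81 82
f 80 82 64
f 81 61 83
f 81 83 82
f 82 83 84
f 82 84 64
f 83 61 85
f 83 85 84
f 84 85 86
f 84 86 64
f 85 61 87
f 85 87 86
f 86 87 88
f 86 88 64
f 87 61 89
f 87 89 88
f 88 89 90
f 88 90 64
f 89 61 91
f 89 91 90
f 90 91 92
f 90 92 64
f 91 61 93
f 91 93 92
f 92 93 94
f 92 94 64
f 93 61 62
f 93 62 94
f 94 62 63
f 94 63 64
f 96 98 95
f 99 96 95
f 95 98 97
f 97 99 95
f 96 102 98
f 100 96 99
f 100 102 96
f 98 102 97
f 101 99 97
f 97 102 101
f 101 100 99
f 102 100 101



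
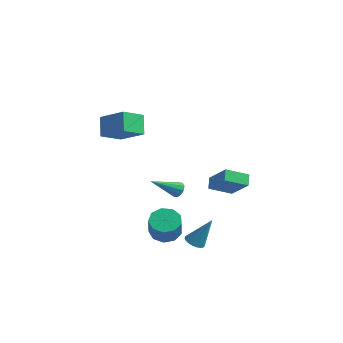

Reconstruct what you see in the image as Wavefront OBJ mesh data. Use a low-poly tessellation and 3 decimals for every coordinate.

v -3.284 -0.672 1.957
v -3.7 -1.986 2.667
v -3.879 0.066 2.973
v -4.295 -1.248 3.683
v -1.645 -0.672 2.917
v -2.061 -1.986 3.627
v -2.24 0.066 3.933
v -2.656 -1.248 4.643
v 1.309 2.983 -1.569
v 0.967 3.568 -1.072
v -0.059 3.335 -2.927
v -0.402 3.92 -2.431
v 2.222 4.06 -2.209
v 1.879 4.645 -1.713
v 0.853 4.412 -3.568
v 0.511 4.997 -3.071
v -1.945 2.974 -3.538
v -1.565 3.047 -3.119
v -2.875 1.526 -2.442
v -1.835 3.265 -3.06
v -2.147 3.372 -3.183
v -2.382 3.327 -3.442
v -2.45 3.148 -3.737
v -2.326 2.902 -3.956
v -2.056 2.684 -4.016
v -1.743 2.576 -3.893
v -1.508 2.621 -3.634
v -1.44 2.801 -3.339
v 3.236 -2.672 -2.991
v 3.806 -2.679 -3.235
v 3.964 -2.068 -1.309
v 3.729 -2.439 -3.288
v 3.566 -2.239 -3.289
v 3.346 -2.114 -3.239
v 3.107 -2.085 -3.146
v 2.891 -2.158 -3.026
v 2.734 -2.319 -2.901
v 2.664 -2.542 -2.791
v 2.693 -2.787 -2.715
v 2.816 -3.012 -2.688
v 3.012 -3.178 -2.713
v 3.246 -3.256 -2.786
v 3.479 -3.234 -2.895
v 3.67 -3.114 -3.02
v 3.785 -2.918 -3.14
v 1.464 -2.939 -2.621
v 2.31 -2.601 -2.752
v 2.762 -3.223 -1.429
v 1.916 -3.561 -1.299
v 1.958 -2.185 -2.436
v 2.41 -2.808 -1.113
v 1.375 -2.122 -2.207
v 1.828 -2.745 -0.884
v 0.834 -2.441 -2.172
v 1.286 -3.064 -0.849
v 0.587 -2.993 -2.347
v 1.04 -3.615 -1.025
v 0.751 -3.52 -2.651
v 1.203 -4.142 -1.328
v 1.248 -3.774 -2.941
v 1.7 -4.397 -1.618
v 1.846 -3.638 -3.081
v 2.298 -4.26 -1.758
v 2.265 -3.175 -3.006
v 2.718 -3.797 -1.684
f 2 4 1
f 5 2 1
f 1 4 3
f 3 5 1
f 2 8 4
f 6 2 5
f 6 8 2
f 4 8 3
f 7 5 3
f 3 8 7
f 7 6 5
f 8 6 7
f 10 12 9
f 13 10 9
f 9 12 11
f 11 13 9
f 10 16 12
f 14 10 13
f 14 16 10
f 12 16 11
f 15 13 11
f 11 16 15
f 15 14 13
f 16 14 15
f 18 17 20
f 18 20 19
f 20 17 21
f 20 21 19
f 21 17 22
f 21 22 19
f 22 17 23
f 22 23 19
f 23 17 24
f 23 24 19
f 24 17 25
f 24 25 19
f 25 17 26
f 25 26 19
f 26 17 27
f 26 27 19
f 27 17 28
f 27 28 19
f 28 17 18
f 28 18 19
f 30 29 32
f 30 32 31
f 32 29 33
f 32 33 31
f 33 29 34
f 33 34 31
f 34 29 35
f 34 35 31
f 35 29 36
f 35 36 31
f 36 29 37
f 36 37 31
f 37 29 38
f 37 38 31
f 38 29 39
f 38 39 31
f 39 29 40
f 39 40 31
f 40 29 41
f 40 41 31
f 41 29 42
f 41 42 31
f 42 29 43
f 42 43 31
f 43 29 44
f 43 44 31
f 44 29 45
f 44 45 31
f 45 29 30
f 45 30 31
f 47 46 50
f 47 50 48
f 48 50 51
f 48 51 49
f 50 46 52
f 50 52 51
f 51 52 53
f 51 53 49
f 52 46 54
f 52 54 53
f 53 54 55
f 53 55 49
f 54 46 56
f 54 56 55
f 55 56 57
f 55 57 49
f 56 46 58
f 56 58 57
f 57 58 59
f 57 59 49
f 58 46 60
f 58 60 59
f 59 60 61
f 59 61 49
f 60 46 62
f 60 62 61
f 61 62 63
f 61 63 49
f 62 46 64
f 62 64 63
f 63 64 65
f 63 65 49
f 64 46 47
f 64 47 65
f 65 47 48
f 65 48 49



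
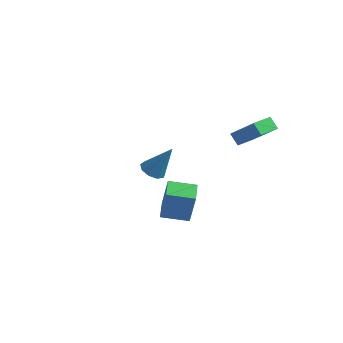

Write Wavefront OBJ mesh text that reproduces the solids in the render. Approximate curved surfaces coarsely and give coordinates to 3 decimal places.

v -2.839 1.51 -1.374
v -2.188 1.571 -1.742
v -1.901 1.93 0.354
v -2.424 2.027 -1.725
v -2.854 2.24 -1.543
v -3.276 2.112 -1.283
v -3.495 1.702 -1.065
v -3.406 1.202 -0.991
v -3.052 0.846 -1.097
v -2.598 0.801 -1.332
v -2.257 1.087 -1.587
v 1.29 2.444 2.366
v 2.735 2.313 3.714
v 1.486 3.675 2.277
v 2.93 3.544 3.624
v 1.83 2.316 1.776
v 3.274 2.185 3.123
v 2.025 3.547 1.686
v 3.47 3.416 3.034
v 1.925 -4.525 0.336
v 2.348 -4.625 2.124
v 1.33 -3.526 0.533
v 1.753 -3.626 2.321
v 3.107 -3.774 0.099
v 3.53 -3.874 1.887
v 2.512 -2.775 0.296
v 2.935 -2.875 2.084
f 2 1 4
f 2 4 3
f 4 1 5
f 4 5 3
f 5 1 6
f 5 6 3
f 6 1 7
f 6 7 3
f 7 1 8
f 7 8 3
f 8 1 9
f 8 9 3
f 9 1 10
f 9 10 3
f 10 1 11
f 10 11 3
f 11 1 2
f 11 2 3
f 13 15 12
f 16 13 12
f 12 15 14
f 14 16 12
f 13 19 15
f 17 13 16
f 17 19 13
f 15 19 14
f 18 16 14
f 14 19 18
f 18 17 16
f 19 17 18
f 21 23 20
f 24 21 20
f 20 23 22
f 22 24 20
f 21 27 23
f 25 21 24
f 25 27 21
f 23 27 22
f 26 24 22
f 22 27 26
f 26 25 24
f 27 25 26



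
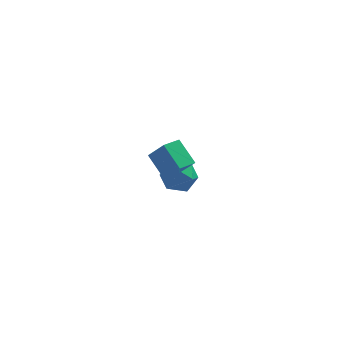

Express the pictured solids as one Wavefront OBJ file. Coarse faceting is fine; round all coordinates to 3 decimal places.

v 3.254 -4.091 1.887
v 2.504 -3.279 2.778
v 3.87 -3.415 1.789
v 3.12 -2.603 2.68
v 3.98 -4.597 2.96
v 3.23 -3.785 3.851
v 4.596 -3.921 2.862
v 3.846 -3.109 3.753
v 2.593 1.81 -2.306
v 3.075 2.562 -1.835
v 3.905 1.558 -3.245
v 4.387 2.31 -2.774
v 4.186 1.452 -2.282
v 3.375 1.607 -1.701
v 3.605 2.513 -3.379
v 2.794 2.668 -2.798
v 3.7 2.996 -2.498
v 4.059 2.34 -1.82
v 2.921 1.78 -3.26
v 3.28 1.124 -2.582
f 2 4 1
f 5 2 1
f 1 4 3
f 3 5 1
f 2 8 4
f 6 2 5
f 6 8 2
f 4 8 3
f 7 5 3
f 3 8 7
f 7 6 5
f 8 6 7
f 9 20 14
f 9 14 10
f 9 10 16
f 9 16 19
f 9 19 20
f 10 14 18
f 14 20 13
f 20 19 11
f 19 16 15
f 16 10 17
f 12 18 13
f 12 13 11
f 12 11 15
f 12 15 17
f 12 17 18
f 13 18 14
f 11 13 20
f 15 11 19
f 17 15 16
f 18 17 10



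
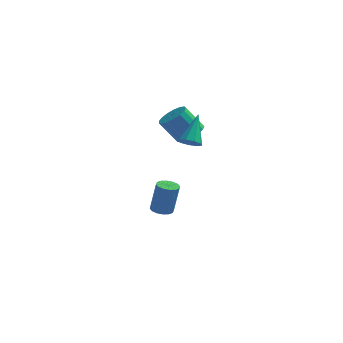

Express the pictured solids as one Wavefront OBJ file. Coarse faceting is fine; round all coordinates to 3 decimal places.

v 1.587 -1.725 2.177
v 2.133 -1.9 2.264
v 1.753 -0.595 3.423
v 2.126 -1.606 1.998
v 1.867 -1.367 1.816
v 1.477 -1.296 1.803
v 1.138 -1.425 1.965
v 1.01 -1.695 2.226
v 1.152 -1.978 2.464
v 1.498 -2.143 2.568
v 1.885 -2.112 2.489
v -0.37 1.406 -4.096
v 0.007 1.824 -4.189
v 0.286 1.931 -2.577
v -0.09 1.514 -2.484
v -0.252 1.961 -4.153
v 0.028 2.068 -2.541
v -0.542 1.95 -4.102
v -0.263 2.057 -2.49
v -0.787 1.793 -4.05
v -0.507 1.9 -2.437
v -0.919 1.532 -4.009
v -0.639 1.639 -2.397
v -0.904 1.238 -3.992
v -0.625 1.345 -2.38
v -0.746 0.989 -4.003
v -0.467 1.096 -2.391
v -0.488 0.852 -4.039
v -0.208 0.959 -2.427
v -0.197 0.863 -4.09
v 0.082 0.97 -2.478
v 0.047 1.02 -4.143
v 0.327 1.127 -2.53
v 0.179 1.281 -4.183
v 0.459 1.388 -2.571
v 0.165 1.575 -4.2
v 0.444 1.682 -2.588
v 0.993 1.435 1.114
v 1.593 1.604 1.565
v 0.748 1.535 2.717
v 0.147 1.365 2.266
v 1.451 1.933 1.481
v 0.606 1.864 2.632
v 1.203 2.148 1.312
v 0.358 2.079 2.464
v 0.908 2.2 1.098
v 0.063 2.13 2.25
v 0.632 2.076 0.888
v -0.214 2.007 2.039
v 0.438 1.805 0.73
v -0.407 1.736 1.881
v 0.372 1.45 0.659
v -0.474 1.38 1.811
v 0.447 1.091 0.693
v -0.398 1.021 1.845
v 0.648 0.81 0.824
v -0.197 0.741 1.975
v 0.928 0.673 1.021
v 0.082 0.604 2.172
v 1.222 0.71 1.239
v 0.377 0.641 2.391
v 1.464 0.914 1.429
v 0.619 0.844 2.58
v 1.598 1.236 1.547
v 0.753 1.167 2.698
f 2 1 4
f 2 4 3
f 4 1 5
f 4 5 3
f 5 1 6
f 5 6 3
f 6 1 7
f 6 7 3
f 7 1 8
f 7 8 3
f 8 1 9
f 8 9 3
f 9 1 10
f 9 10 3
f 10 1 11
f 10 11 3
f 11 1 2
f 11 2 3
f 13 12 16
f 13 16 14
f 14 16 17
f 14 17 15
f 16 12 18
f 16 18 17
f 17 18 19
f 17 19 15
f 18 12 20
f 18 20 19
f 19 20 21
f 19 21 15
f 20 12 22
f 20 22 21
f 21 22 23
f 21 23 15
f 22 12 24
f 22 24 23
f 23 24 25
f 23 25 15
f 24 12 26
f 24 26 25
f 25 26 27
f 25 27 15
f 26 12 28
f 26 28 27
f 27 28 29
f 27 29 15
f 28 12 30
f 28 30 29
f 29 30 31
f 29 31 15
f 30 12 32
f 30 32 31
f 31 32 33
f 31 33 15
f 32 12 34
f 32 34 33
f 33 34 35
f 33 35 15
f 34 12 36
f 34 36 35
f 35 36 37
f 35 37 15
f 36 12 13
f 36 13 37
f 37 13 14
f 37 14 15
f 39 38 42
f 39 42 40
f 40 42 43
f 40 43 41
f 42 38 44
f 42 44 43
f 43 44 45
f 43 45 41
f 44 38 46
f 44 46 45
f 45 46 47
f 45 47 41
f 46 38 48
f 46 48 47
f 47 48 49
f 47 49 41
f 48 38 50
f 48 50 49
f 49 50 51
f 49 51 41
f 50 38 52
f 50 52 51
f 51 52 53
f 51 53 41
f 52 38 54
f 52 54 53
f 53 54 55
f 53 55 41
f 54 38 56
f 54 56 55
f 55 56 57
f 55 57 41
f 56 38 58
f 56 58 57
f 57 58 59
f 57 59 41
f 58 38 60
f 58 60 59
f 59 60 61
f 59 61 41
f 60 38 62
f 60 62 61
f 61 62 63
f 61 63 41
f 62 38 64
f 62 64 63
f 63 64 65
f 63 65 41
f 64 38 39
f 64 39 65
f 65 39 40
f 65 40 41



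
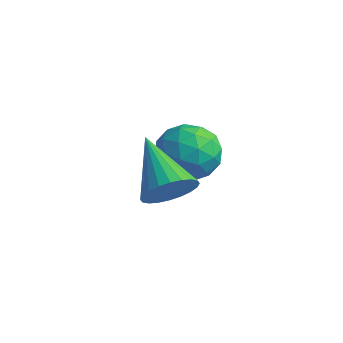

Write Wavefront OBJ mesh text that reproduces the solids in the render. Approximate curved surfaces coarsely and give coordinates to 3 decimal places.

v -2.537 4.211 0.378
v -2.048 4.401 0.909
v -1.872 3.239 0.111
v -1.383 3.429 0.642
v -2.066 3.195 0.83
v -2.478 3.796 0.995
v -1.442 3.844 0.025
v -1.854 4.445 0.19
v -1.371 4.173 0.691
v -1.757 3.773 1.189
v -2.163 3.867 -0.169
v -2.549 3.467 0.329
v -2.351 4.391 0.667
v -1.569 3.249 0.353
v -1.971 3.112 0.464
v -1.683 3.223 0.776
v -2.604 4.036 0.717
v -2.316 4.147 1.03
v -2.327 3.439 0.983
v -1.604 3.493 -0.01
v -1.316 3.604 0.303
v -2.237 4.417 0.244
v -1.949 4.528 0.556
v -1.593 4.201 0.037
v -1.666 4.369 0.851
v -1.275 3.798 0.694
v -1.31 4.042 0.331
v -1.552 4.395 0.428
v -1.893 4.133 1.144
v -1.501 3.562 0.987
v -1.903 3.425 1.097
v -2.145 3.778 1.194
v -1.495 4 1.015
v -2.419 4.078 0.033
v -2.027 3.507 -0.124
v -1.775 3.862 -0.174
v -2.017 4.215 -0.077
v -2.645 3.842 0.326
v -2.254 3.271 0.169
v -2.368 3.245 0.592
v -2.61 3.598 0.689
v -2.425 3.64 0.005
v -0.801 1.752 1.2
v -0.492 1.719 1.714
v -1.899 2.368 1.9
v -0.426 1.929 1.634
v -0.416 2.112 1.488
v -0.465 2.24 1.298
v -0.566 2.293 1.093
v -0.702 2.264 0.905
v -0.853 2.158 0.761
v -0.996 1.989 0.685
v -1.11 1.784 0.687
v -1.176 1.575 0.767
v -1.186 1.392 0.913
v -1.137 1.264 1.103
v -1.037 1.211 1.308
v -0.901 1.239 1.496
v -0.749 1.346 1.639
v -0.606 1.515 1.716
f 1 38 17
f 38 12 41
f 17 41 6
f 38 41 17
f 1 17 13
f 17 6 18
f 13 18 2
f 17 18 13
f 1 13 22
f 13 2 23
f 22 23 8
f 13 23 22
f 1 22 34
f 22 8 37
f 34 37 11
f 22 37 34
f 1 34 38
f 34 11 42
f 38 42 12
f 34 42 38
f 2 18 29
f 18 6 32
f 29 32 10
f 18 32 29
f 6 41 19
f 41 12 40
f 19 40 5
f 41 40 19
f 12 42 39
f 42 11 35
f 39 35 3
f 42 35 39
f 11 37 36
f 37 8 24
f 36 24 7
f 37 24 36
f 8 23 28
f 23 2 25
f 28 25 9
f 23 25 28
f 4 30 16
f 30 10 31
f 16 31 5
f 30 31 16
f 4 16 14
f 16 5 15
f 14 15 3
f 16 15 14
f 4 14 21
f 14 3 20
f 21 20 7
f 14 20 21
f 4 21 26
f 21 7 27
f 26 27 9
f 21 27 26
f 4 26 30
f 26 9 33
f 30 33 10
f 26 33 30
f 5 31 19
f 31 10 32
f 19 32 6
f 31 32 19
f 3 15 39
f 15 5 40
f 39 40 12
f 15 40 39
f 7 20 36
f 20 3 35
f 36 35 11
f 20 35 36
f 9 27 28
f 27 7 24
f 28 24 8
f 27 24 28
f 10 33 29
f 33 9 25
f 29 25 2
f 33 25 29
f 44 43 46
f 44 46 45
f 46 43 47
f 46 47 45
f 47 43 48
f 47 48 45
f 48 43 49
f 48 49 45
f 49 43 50
f 49 50 45
f 50 43 51
f 50 51 45
f 51 43 52
f 51 52 45
f 52 43 53
f 52 53 45
f 53 43 54
f 53 54 45
f 54 43 55
f 54 55 45
f 55 43 56
f 55 56 45
f 56 43 57
f 56 57 45
f 57 43 58
f 57 58 45
f 58 43 59
f 58 59 45
f 59 43 60
f 59 60 45
f 60 43 44
f 60 44 45



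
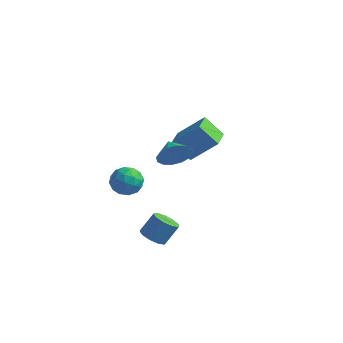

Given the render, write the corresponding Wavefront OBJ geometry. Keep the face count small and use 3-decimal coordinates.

v -3.054 -2.437 1.152
v -2.372 -2.71 1.874
v -2.628 -3.77 0.246
v -1.946 -4.043 0.968
v -2.955 -4.101 1.165
v -3.219 -3.277 1.725
v -1.781 -3.203 0.395
v -2.045 -2.379 0.955
v -1.585 -3.183 1.406
v -2.311 -3.738 1.883
v -2.689 -2.742 0.237
v -3.415 -3.297 0.714
v -2.751 -2.456 1.592
v -2.249 -4.024 0.528
v -2.843 -4.058 0.643
v -2.442 -4.218 1.068
v -3.248 -2.79 1.505
v -2.847 -2.95 1.929
v -3.19 -3.768 1.513
v -2.153 -3.53 0.191
v -1.752 -3.69 0.615
v -2.558 -2.262 1.052
v -2.157 -2.422 1.477
v -1.81 -2.712 0.607
v -1.887 -2.895 1.742
v -1.636 -3.678 1.21
v -1.54 -3.185 0.873
v -1.695 -2.7 1.202
v -2.314 -3.221 2.022
v -2.063 -4.005 1.49
v -2.657 -4.039 1.605
v -2.811 -3.555 1.934
v -1.851 -3.499 1.747
v -2.937 -2.475 0.63
v -2.686 -3.259 0.098
v -2.189 -2.925 0.186
v -2.343 -2.441 0.515
v -3.364 -2.802 0.91
v -3.113 -3.585 0.378
v -3.305 -3.78 0.918
v -3.46 -3.295 1.247
v -3.149 -2.981 0.373
v -0.342 -3.853 -2.413
v 0.155 -3.37 -2.887
v 0.6 -2.664 -1.701
v 0.102 -3.147 -1.227
v -0.364 -3.128 -2.837
v 0.081 -2.422 -1.651
v -0.873 -3.226 -2.588
v -0.428 -2.519 -1.402
v -1.133 -3.617 -2.257
v -0.688 -2.91 -1.071
v -1.024 -4.118 -1.999
v -0.579 -3.412 -0.814
v -0.596 -4.496 -1.935
v -0.151 -3.79 -0.749
v -0.049 -4.573 -2.094
v 0.396 -3.867 -0.909
v 0.361 -4.313 -2.403
v 0.805 -3.607 -1.217
v 0.441 -3.838 -2.716
v 0.886 -3.132 -1.53
v 0.026 -2.231 3.507
v 0.622 -2.013 4.357
v -0.866 -1.529 3.953
v 0.746 -1.623 3.992
v 0.679 -1.395 3.498
v 0.436 -1.392 3.005
v 0.083 -1.613 2.648
v -0.284 -2 2.521
v -0.569 -2.449 2.658
v -0.694 -2.839 3.022
v -0.626 -3.067 3.517
v -0.383 -3.07 4.009
v -0.031 -2.849 4.367
v 0.337 -2.462 4.494
v -2.145 2.617 -0.095
v -3.261 2.3 1.133
v -2.766 4.181 -0.256
v -3.882 3.863 0.973
v -0.718 3.337 1.387
v -1.834 3.019 2.616
v -1.339 4.9 1.227
v -2.455 4.583 2.455
f 1 38 17
f 38 12 41
f 17 41 6
f 38 41 17
f 1 17 13
f 17 6 18
f 13 18 2
f 17 18 13
f 1 13 22
f 13 2 23
f 22 23 8
f 13 23 22
f 1 22 34
f 22 8 37
f 34 37 11
f 22 37 34
f 1 34 38
f 34 11 42
f 38 42 12
f 34 42 38
f 2 18 29
f 18 6 32
f 29 32 10
f 18 32 29
f 6 41 19
f 41 12 40
f 19 40 5
f 41 40 19
f 12 42 39
f 42 11 35
f 39 35 3
f 42 35 39
f 11 37 36
f 37 8 24
f 36 24 7
f 37 24 36
f 8 23 28
f 23 2 25
f 28 25 9
f 23 25 28
f 4 30 16
f 30 10 31
f 16 31 5
f 30 31 16
f 4 16 14
f 16 5 15
f 14 15 3
f 16 15 14
f 4 14 21
f 14 3 20
f 21 20 7
f 14 20 21
f 4 21 26
f 21 7 27
f 26 27 9
f 21 27 26
f 4 26 30
f 26 9 33
f 30 33 10
f 26 33 30
f 5 31 19
f 31 10 32
f 19 32 6
f 31 32 19
f 3 15 39
f 15 5 40
f 39 40 12
f 15 40 39
f 7 20 36
f 20 3 35
f 36 35 11
f 20 35 36
f 9 27 28
f 27 7 24
f 28 24 8
f 27 24 28
f 10 33 29
f 33 9 25
f 29 25 2
f 33 25 29
f 44 43 47
f 44 47 45
f 45 47 48
f 45 48 46
f 47 43 49
f 47 49 48
f 48 49 50
f 48 50 46
f 49 43 51
f 49 51 50
f 50 51 52
f 50 52 46
f 51 43 53
f 51 53 52
f 52 53 54
f 52 54 46
f 53 43 55
f 53 55 54
f 54 55 56
f 54 56 46
f 55 43 57
f 55 57 56
f 56 57 58
f 56 58 46
f 57 43 59
f 57 59 58
f 58 59 60
f 58 60 46
f 59 43 61
f 59 61 60
f 60 61 62
f 60 62 46
f 61 43 44
f 61 44 62
f 62 44 45
f 62 45 46
f 64 63 66
f 64 66 65
f 66 63 67
f 66 67 65
f 67 63 68
f 67 68 65
f 68 63 69
f 68 69 65
f 69 63 70
f 69 70 65
f 70 63 71
f 70 71 65
f 71 63 72
f 71 72 65
f 72 63 73
f 72 73 65
f 73 63 74
f 73 74 65
f 74 63 75
f 74 75 65
f 75 63 76
f 75 76 65
f 76 63 64
f 76 64 65
f 78 80 77
f 81 78 77
f 77 80 79
f 79 81 77
f 78 84 80
f 82 78 81
f 82 84 78
f 80 84 79
f 83 81 79
f 79 84 83
f 83 82 81
f 84 82 83



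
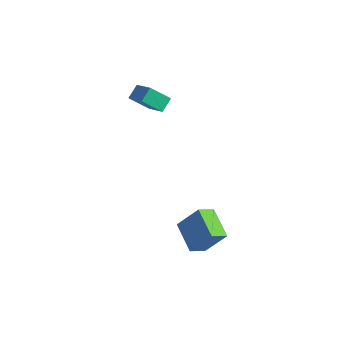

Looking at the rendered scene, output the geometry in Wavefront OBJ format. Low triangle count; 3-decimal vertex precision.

v -3.466 0.755 4.387
v -3.511 1.518 4.881
v -4.72 1.251 3.507
v -4.764 2.014 4.001
v -2.616 1.366 3.519
v -2.66 2.129 4.013
v -3.869 1.862 2.639
v -3.914 2.625 3.133
v 1.864 -0.965 -3.639
v 1.564 -1.881 -3.031
v 0.407 -0.113 -3.073
v 0.107 -1.029 -2.465
v 2.753 -0.351 -2.275
v 2.453 -1.267 -1.667
v 1.296 0.501 -1.709
v 0.996 -0.415 -1.101
f 2 4 1
f 5 2 1
f 1 4 3
f 3 5 1
f 2 8 4
f 6 2 5
f 6 8 2
f 4 8 3
f 7 5 3
f 3 8 7
f 7 6 5
f 8 6 7
f 10 12 9
f 13 10 9
f 9 12 11
f 11 13 9
f 10 16 12
f 14 10 13
f 14 16 10
f 12 16 11
f 15 13 11
f 11 16 15
f 15 14 13
f 16 14 15



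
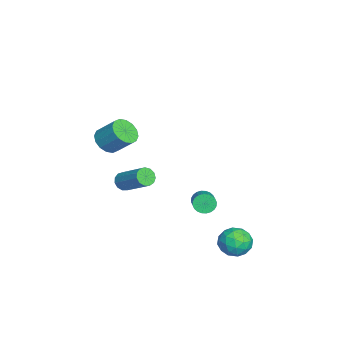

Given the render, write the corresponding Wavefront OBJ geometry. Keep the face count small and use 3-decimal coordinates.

v -4.189 -2.869 -3.075
v -3.783 -3.346 -2.947
v -2.604 -2.029 -1.776
v -3.011 -1.551 -1.905
v -3.662 -3.188 -3.247
v -2.483 -1.871 -2.077
v -3.708 -2.928 -3.493
v -2.529 -1.611 -2.322
v -3.907 -2.649 -3.606
v -2.728 -1.332 -2.436
v -4.196 -2.44 -3.551
v -3.017 -1.123 -2.38
v -4.482 -2.367 -3.344
v -3.304 -1.05 -2.174
v -4.676 -2.453 -3.053
v -3.497 -1.136 -1.882
v -4.715 -2.671 -2.768
v -3.536 -1.354 -1.597
v -4.587 -2.952 -2.581
v -3.409 -1.635 -1.41
v -4.333 -3.206 -2.551
v -3.154 -1.889 -1.38
v -4.033 -3.353 -2.687
v -2.855 -2.036 -1.517
v 0.969 -3.266 3.279
v 1.521 -2.927 2.713
v 1.962 -1.936 3.734
v 1.411 -2.274 4.301
v 1.143 -2.7 2.655
v 1.584 -1.709 3.677
v 0.718 -2.624 2.765
v 1.159 -1.633 3.786
v 0.361 -2.72 3.012
v 0.802 -1.729 4.034
v 0.167 -2.962 3.331
v 0.608 -1.971 4.353
v 0.187 -3.286 3.636
v 0.628 -2.294 4.658
v 0.418 -3.604 3.846
v 0.859 -2.613 4.867
v 0.796 -3.831 3.903
v 1.237 -2.84 4.925
v 1.221 -3.907 3.794
v 1.662 -2.916 4.815
v 1.578 -3.811 3.546
v 2.019 -2.82 4.568
v 1.772 -3.569 3.227
v 2.213 -2.578 4.249
v 1.752 -3.246 2.922
v 2.193 -2.254 3.944
v 3.105 4.366 -2.646
v 3.898 3.891 -2.326
v 2.522 3.009 -3.214
v 3.315 2.534 -2.894
v 2.669 2.896 -2.254
v 3.03 3.735 -1.903
v 3.39 3.165 -3.637
v 3.751 4.004 -3.286
v 4.074 3.149 -2.938
v 3.628 2.983 -2.083
v 2.792 3.917 -3.457
v 2.346 3.751 -2.602
v 3.553 4.247 -2.436
v 2.867 2.653 -3.104
v 2.488 2.865 -2.728
v 2.954 2.586 -2.54
v 3.043 4.156 -2.188
v 3.508 3.876 -1.999
v 2.786 3.292 -1.957
v 2.912 3.024 -3.541
v 3.377 2.744 -3.352
v 3.466 4.314 -3
v 3.932 4.035 -2.812
v 3.634 3.608 -3.583
v 4.122 3.532 -2.607
v 3.779 2.735 -2.941
v 3.824 3.106 -3.378
v 4.035 3.599 -3.172
v 3.86 3.434 -2.105
v 3.517 2.637 -2.439
v 3.138 2.85 -2.063
v 3.35 3.342 -1.857
v 3.964 2.998 -2.465
v 2.903 4.263 -3.101
v 2.56 3.466 -3.435
v 3.07 3.558 -3.683
v 3.282 4.05 -3.477
v 2.641 4.165 -2.599
v 2.298 3.368 -2.933
v 2.385 3.301 -2.368
v 2.596 3.794 -2.162
v 2.456 3.902 -3.075
v -0.868 1.635 -2.309
v -0.612 1.268 -2.766
v 0.923 1.417 -2.028
v 0.668 1.785 -1.571
v -0.586 1.495 -2.866
v 0.949 1.645 -2.128
v -0.603 1.744 -2.882
v 0.932 1.893 -2.144
v -0.66 1.976 -2.81
v 0.875 2.126 -2.072
v -0.749 2.156 -2.661
v 0.786 2.306 -1.923
v -0.856 2.257 -2.46
v 0.679 2.407 -1.722
v -0.965 2.263 -2.235
v 0.571 2.413 -1.497
v -1.058 2.174 -2.021
v 0.477 2.324 -1.283
v -1.123 2.003 -1.852
v 0.412 2.152 -1.114
v -1.149 1.775 -1.752
v 0.386 1.925 -1.014
v -1.132 1.527 -1.736
v 0.403 1.676 -0.998
v -1.075 1.294 -1.808
v 0.46 1.444 -1.07
v -0.986 1.114 -1.957
v 0.549 1.264 -1.219
v -0.879 1.013 -2.158
v 0.656 1.163 -1.42
v -0.771 1.007 -2.383
v 0.765 1.157 -1.645
v -0.677 1.096 -2.597
v 0.858 1.246 -1.859
f 2 1 5
f 2 5 3
f 3 5 6
f 3 6 4
f 5 1 7
f 5 7 6
f 6 7 8
f 6 8 4
f 7 1 9
f 7 9 8
f 8 9 10
f 8 10 4
f 9 1 11
f 9 11 10
f 10 11 12
f 10 12 4
f 11 1 13
f 11 13 12
f 12 13 14
f 12 14 4
f 13 1 15
f 13 15 14
f 14 15 16
f 14 16 4
f 15 1 17
f 15 17 16
f 16 17 18
f 16 18 4
f 17 1 19
f 17 19 18
f 18 19 20
f 18 20 4
f 19 1 21
f 19 21 20
f 20 21 22
f 20 22 4
f 21 1 23
f 21 23 22
f 22 23 24
f 22 24 4
f 23 1 2
f 23 2 24
f 24 2 3
f 24 3 4
f 26 25 29
f 26 29 27
f 27 29 30
f 27 30 28
f 29 25 31
f 29 31 30
f 30 31 32
f 30 32 28
f 31 25 33
f 31 33 32
f 32 33 34
f 32 34 28
f 33 25 35
f 33 35 34
f 34 35 36
f 34 36 28
f 35 25 37
f 35 37 36
f 36 37 38
f 36 38 28
f 37 25 39
f 37 39 38
f 38 39 40
f 38 40 28
f 39 25 41
f 39 41 40
f 40 41 42
f 40 42 28
f 41 25 43
f 41 43 42
f 42 43 44
f 42 44 28
f 43 25 45
f 43 45 44
f 44 45 46
f 44 46 28
f 45 25 47
f 45 47 46
f 46 47 48
f 46 48 28
f 47 25 49
f 47 49 48
f 48 49 50
f 48 50 28
f 49 25 26
f 49 26 50
f 50 26 27
f 50 27 28
f 51 88 67
f 88 62 91
f 67 91 56
f 88 91 67
f 51 67 63
f 67 56 68
f 63 68 52
f 67 68 63
f 51 63 72
f 63 52 73
f 72 73 58
f 63 73 72
f 51 72 84
f 72 58 87
f 84 87 61
f 72 87 84
f 51 84 88
f 84 61 92
f 88 92 62
f 84 92 88
f 52 68 79
f 68 56 82
f 79 82 60
f 68 82 79
f 56 91 69
f 91 62 90
f 69 90 55
f 91 90 69
f 62 92 89
f 92 61 85
f 89 85 53
f 92 85 89
f 61 87 86
f 87 58 74
f 86 74 57
f 87 74 86
f 58 73 78
f 73 52 75
f 78 75 59
f 73 75 78
f 54 80 66
f 80 60 81
f 66 81 55
f 80 81 66
f 54 66 64
f 66 55 65
f 64 65 53
f 66 65 64
f 54 64 71
f 64 53 70
f 71 70 57
f 64 70 71
f 54 71 76
f 71 57 77
f 76 77 59
f 71 77 76
f 54 76 80
f 76 59 83
f 80 83 60
f 76 83 80
f 55 81 69
f 81 60 82
f 69 82 56
f 81 82 69
f 53 65 89
f 65 55 90
f 89 90 62
f 65 90 89
f 57 70 86
f 70 53 85
f 86 85 61
f 70 85 86
f 59 77 78
f 77 57 74
f 78 74 58
f 77 74 78
f 60 83 79
f 83 59 75
f 79 75 52
f 83 75 79
f 94 93 97
f 94 97 95
f 95 97 98
f 95 98 96
f 97 93 99
f 97 99 98
f 98 99 100
f 98 100 96
f 99 93 101
f 99 101 100
f 100 101 102
f 100 102 96
f 101 93 103
f 101 103 102
f 102 103 104
f 102 104 96
f 103 93 105
f 103 105 104
f 104 105 106
f 104 106 96
f 105 93 107
f 105 107 106
f 106 107 108
f 106 108 96
f 107 93 109
f 107 109 108
f 108 109 110
f 108 110 96
f 109 93 111
f 109 111 110
f 110 111 112
f 110 112 96
f 111 93 113
f 111 113 112
f 112 113 114
f 112 114 96
f 113 93 115
f 113 115 114
f 114 115 116
f 114 116 96
f 115 93 117
f 115 117 116
f 116 117 118
f 116 118 96
f 117 93 119
f 117 119 118
f 118 119 120
f 118 120 96
f 119 93 121
f 119 121 120
f 120 121 122
f 120 122 96
f 121 93 123
f 121 123 122
f 122 123 124
f 122 124 96
f 123 93 125
f 123 125 124
f 124 125 126
f 124 126 96
f 125 93 94
f 125 94 126
f 126 94 95
f 126 95 96



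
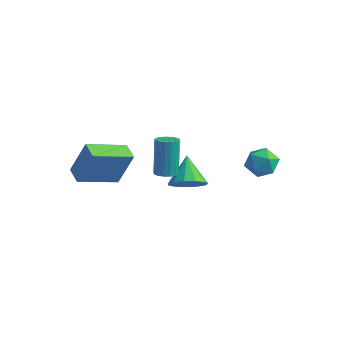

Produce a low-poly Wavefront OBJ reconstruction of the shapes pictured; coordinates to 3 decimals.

v 3.843 1.92 1.738
v 4.276 1.525 1.227
v 3.624 0.855 2.373
v 4.057 0.46 1.862
v 4.393 0.966 2.349
v 4.529 1.624 1.956
v 3.371 0.756 1.644
v 3.507 1.414 1.251
v 3.985 0.806 1.169
v 4.617 0.936 1.604
v 3.283 1.444 1.996
v 3.915 1.574 2.431
v 1.545 -0.588 0.613
v 2.275 -0.482 0.994
v 0.935 0.328 1.527
v 2.254 -0.159 0.657
v 2.008 0.028 0.305
v 1.616 0.02 0.052
v 1.2 -0.182 -0.024
v 0.894 -0.512 0.103
v 0.795 -0.866 0.392
v 0.934 -1.132 0.751
v 1.267 -1.225 1.066
v 1.688 -1.116 1.237
v 2.064 -0.839 1.211
v 1.799 -2.61 2.843
v 2.165 -2.897 3.028
v 1.847 -2.316 4.561
v 1.481 -2.03 4.377
v 2.275 -2.691 2.973
v 1.957 -2.111 4.506
v 2.276 -2.468 2.889
v 1.958 -1.887 4.422
v 2.168 -2.276 2.794
v 1.85 -1.696 4.327
v 1.975 -2.162 2.71
v 1.657 -1.581 4.243
v 1.742 -2.15 2.657
v 1.424 -1.569 4.19
v 1.522 -2.244 2.647
v 1.204 -1.663 4.18
v 1.366 -2.421 2.682
v 1.047 -1.84 4.215
v 1.308 -2.642 2.754
v 0.99 -2.061 4.287
v 1.364 -2.856 2.846
v 1.045 -2.275 4.379
v 1.519 -3.013 2.938
v 1.2 -2.433 4.471
v 1.738 -3.079 3.008
v 1.419 -2.498 4.541
v 1.971 -3.036 3.041
v 1.653 -2.456 4.574
v -0.961 -4.753 2.64
v -0.432 -4.399 4.184
v -1.611 -4.283 2.755
v -1.081 -3.929 4.299
v -0.019 -3.291 1.981
v 0.511 -2.937 3.525
v -0.668 -2.821 2.096
v -0.139 -2.467 3.64
f 1 12 6
f 1 6 2
f 1 2 8
f 1 8 11
f 1 11 12
f 2 6 10
f 6 12 5
f 12 11 3
f 11 8 7
f 8 2 9
f 4 10 5
f 4 5 3
f 4 3 7
f 4 7 9
f 4 9 10
f 5 10 6
f 3 5 12
f 7 3 11
f 9 7 8
f 10 9 2
f 14 13 16
f 14 16 15
f 16 13 17
f 16 17 15
f 17 13 18
f 17 18 15
f 18 13 19
f 18 19 15
f 19 13 20
f 19 20 15
f 20 13 21
f 20 21 15
f 21 13 22
f 21 22 15
f 22 13 23
f 22 23 15
f 23 13 24
f 23 24 15
f 24 13 25
f 24 25 15
f 25 13 14
f 25 14 15
f 27 26 30
f 27 30 28
f 28 30 31
f 28 31 29
f 30 26 32
f 30 32 31
f 31 32 33
f 31 33 29
f 32 26 34
f 32 34 33
f 33 34 35
f 33 35 29
f 34 26 36
f 34 36 35
f 35 36 37
f 35 37 29
f 36 26 38
f 36 38 37
f 37 38 39
f 37 39 29
f 38 26 40
f 38 40 39
f 39 40 41
f 39 41 29
f 40 26 42
f 40 42 41
f 41 42 43
f 41 43 29
f 42 26 44
f 42 44 43
f 43 44 45
f 43 45 29
f 44 26 46
f 44 46 45
f 45 46 47
f 45 47 29
f 46 26 48
f 46 48 47
f 47 48 49
f 47 49 29
f 48 26 50
f 48 50 49
f 49 50 51
f 49 51 29
f 50 26 52
f 50 52 51
f 51 52 53
f 51 53 29
f 52 26 27
f 52 27 53
f 53 27 28
f 53 28 29
f 55 57 54
f 58 55 54
f 54 57 56
f 56 58 54
f 55 61 57
f 59 55 58
f 59 61 55
f 57 61 56
f 60 58 56
f 56 61 60
f 60 59 58
f 61 59 60



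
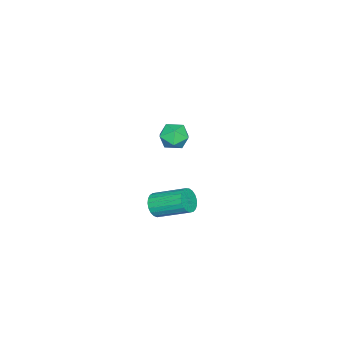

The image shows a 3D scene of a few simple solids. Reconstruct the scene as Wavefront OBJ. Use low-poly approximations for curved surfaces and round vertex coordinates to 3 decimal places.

v 3.805 -0.075 3.362
v 4.055 -0.327 3.907
v 3.885 1.223 4.702
v 3.635 1.475 4.158
v 4.276 -0.237 3.78
v 4.106 1.312 4.575
v 4.416 -0.119 3.58
v 4.245 1.43 4.376
v 4.45 0.006 3.343
v 4.279 1.555 4.139
v 4.372 0.117 3.11
v 4.202 1.667 3.905
v 4.197 0.196 2.92
v 4.026 1.745 3.715
v 3.954 0.227 2.806
v 3.783 1.777 3.601
v 3.685 0.206 2.789
v 3.514 1.756 3.584
v 3.437 0.137 2.871
v 3.266 1.687 3.666
v 3.252 0.031 3.038
v 3.082 1.581 3.833
v 3.164 -0.093 3.261
v 2.993 1.456 4.056
v 3.186 -0.214 3.501
v 3.015 1.335 4.297
v 3.315 -0.311 3.718
v 3.145 1.238 4.513
v 3.529 -0.367 3.873
v 3.359 1.182 4.668
v 3.791 -0.373 3.94
v 3.621 1.177 4.735
v -2.987 -2.125 3.497
v -2.464 -1.609 3.087
v -2.536 -3.171 2.753
v -2.013 -2.655 2.343
v -1.878 -2.835 3.154
v -2.157 -2.188 3.614
v -2.843 -2.592 2.226
v -3.122 -1.945 2.686
v -2.375 -1.897 2.302
v -1.778 -2.047 2.876
v -3.222 -2.733 2.964
v -2.625 -2.883 3.538
f 2 1 5
f 2 5 3
f 3 5 6
f 3 6 4
f 5 1 7
f 5 7 6
f 6 7 8
f 6 8 4
f 7 1 9
f 7 9 8
f 8 9 10
f 8 10 4
f 9 1 11
f 9 11 10
f 10 11 12
f 10 12 4
f 11 1 13
f 11 13 12
f 12 13 14
f 12 14 4
f 13 1 15
f 13 15 14
f 14 15 16
f 14 16 4
f 15 1 17
f 15 17 16
f 16 17 18
f 16 18 4
f 17 1 19
f 17 19 18
f 18 19 20
f 18 20 4
f 19 1 21
f 19 21 20
f 20 21 22
f 20 22 4
f 21 1 23
f 21 23 22
f 22 23 24
f 22 24 4
f 23 1 25
f 23 25 24
f 24 25 26
f 24 26 4
f 25 1 27
f 25 27 26
f 26 27 28
f 26 28 4
f 27 1 29
f 27 29 28
f 28 29 30
f 28 30 4
f 29 1 31
f 29 31 30
f 30 31 32
f 30 32 4
f 31 1 2
f 31 2 32
f 32 2 3
f 32 3 4
f 33 44 38
f 33 38 34
f 33 34 40
f 33 40 43
f 33 43 44
f 34 38 42
f 38 44 37
f 44 43 35
f 43 40 39
f 40 34 41
f 36 42 37
f 36 37 35
f 36 35 39
f 36 39 41
f 36 41 42
f 37 42 38
f 35 37 44
f 39 35 43
f 41 39 40
f 42 41 34

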